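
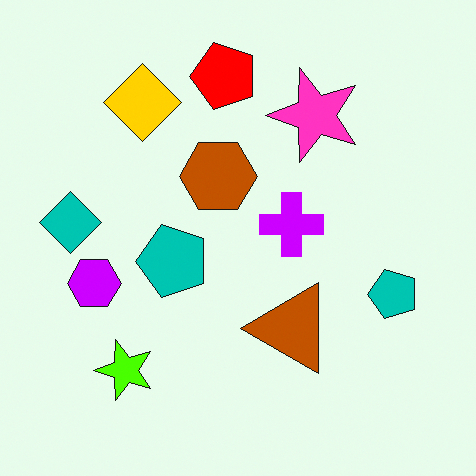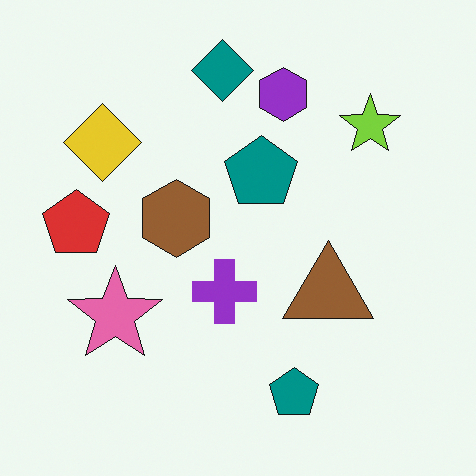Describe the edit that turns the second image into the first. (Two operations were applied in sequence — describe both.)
The image was heavily oversaturated, then transposed (reflected across the top-left ↔ bottom-right diagonal).

All colors are more vivid — a global saturation change. Shapes have swapped their row and column positions — what was in the top-right is now in the bottom-left — a diagonal reflection.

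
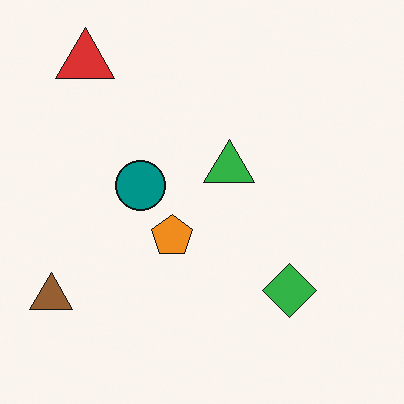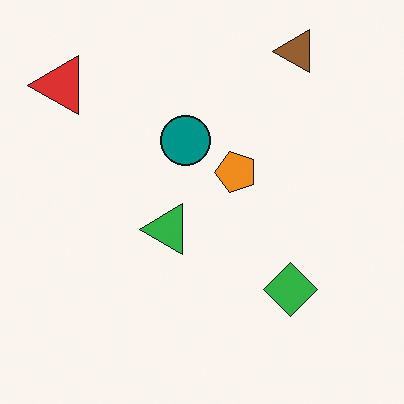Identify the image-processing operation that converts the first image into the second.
This is the original image transposed (reflected across the top-left ↔ bottom-right diagonal).

Shapes have swapped their row and column positions — what was in the top-right is now in the bottom-left — a diagonal reflection.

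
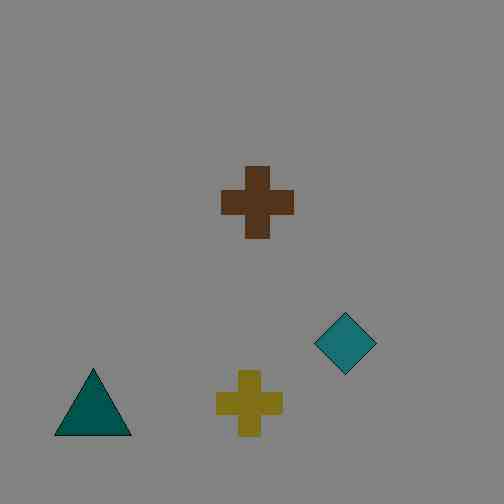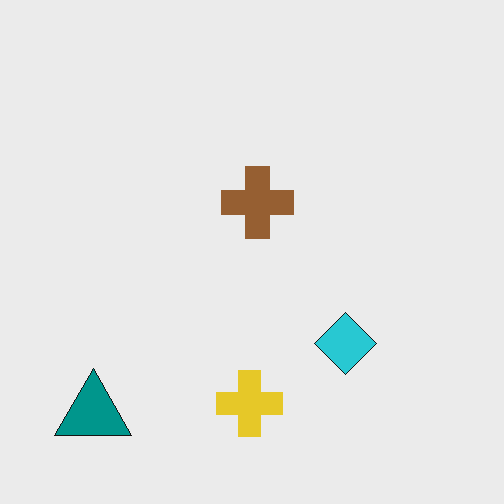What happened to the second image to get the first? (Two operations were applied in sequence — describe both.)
The image was heavily JPEG-compressed with obvious blocking artifacts, then substantially darkened.

Blocky 8×8 compression artifacts appear around shape edges and the flat background shows ringing — characteristic JPEG degradation. Every pixel — background and shapes alike — is uniformly darkened.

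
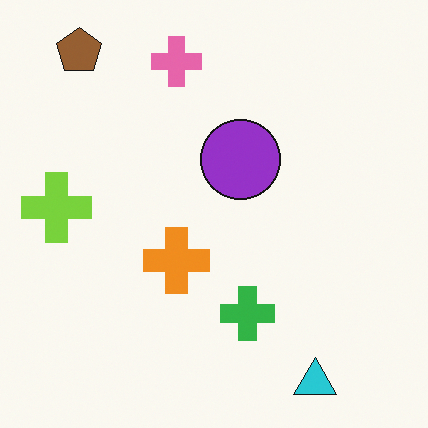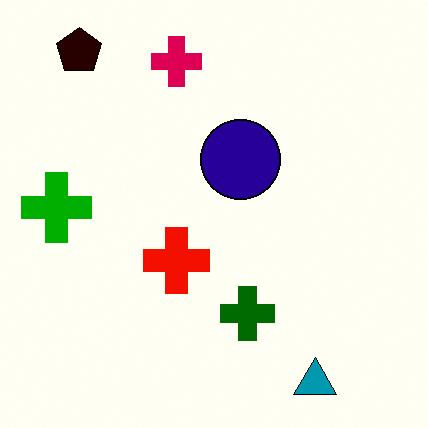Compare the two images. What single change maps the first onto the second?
Given much higher contrast.

Tones are pushed away from mid-grey across the whole image — a global contrast change.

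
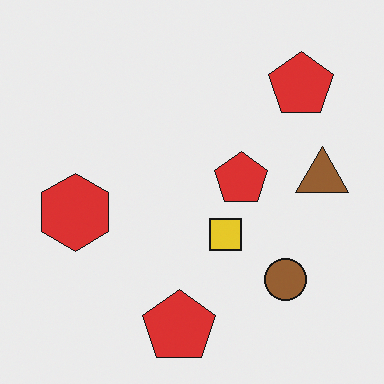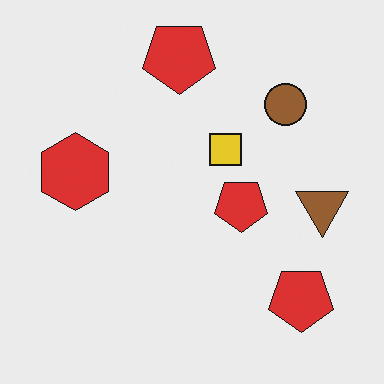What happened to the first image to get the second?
The image was flipped vertically (top ↔ bottom).

The brown circle is in the bottom-right of the first image and the top-right of the second — shapes on opposite sides of the horizontal midline have swapped in a mirror flip.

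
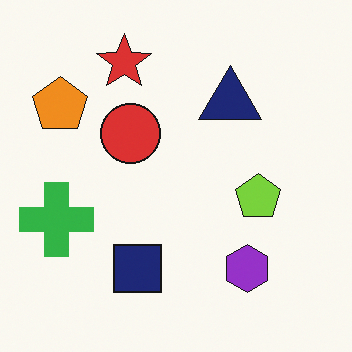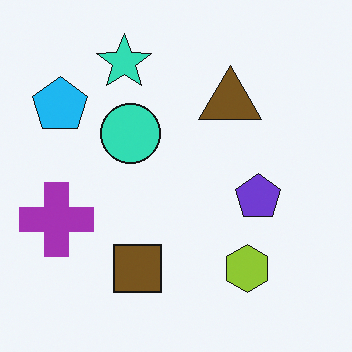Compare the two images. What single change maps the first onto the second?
Hue-shifted through roughly half the color wheel.

Every shape's color has rotated by the same amount around the hue wheel — a uniform hue shift.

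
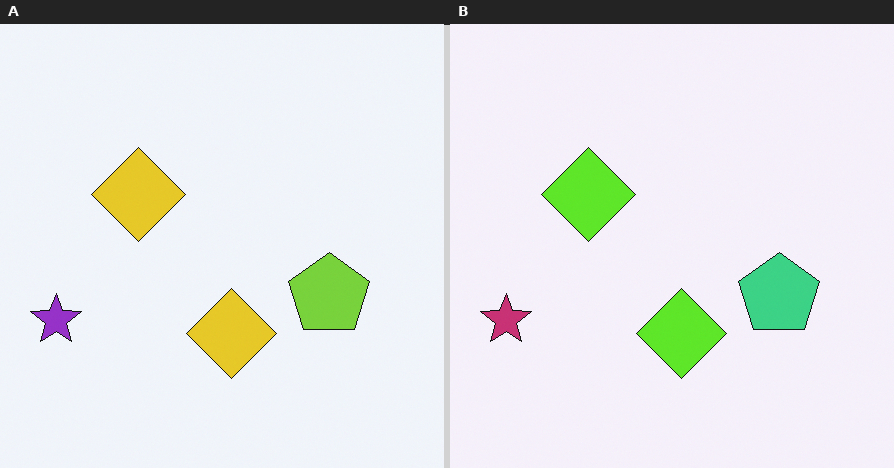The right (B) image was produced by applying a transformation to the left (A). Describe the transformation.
It was hue-shifted by a small amount.

Every shape's color has rotated by the same amount around the hue wheel — a uniform hue shift.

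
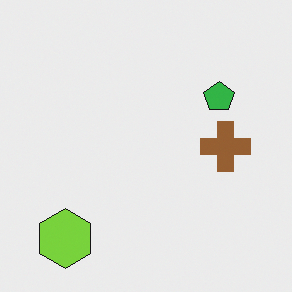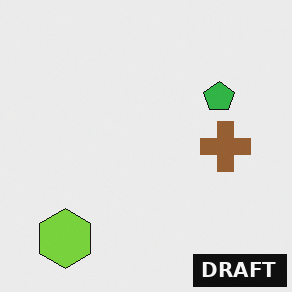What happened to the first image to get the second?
It was watermarked with the text "DRAFT" in the lower-right corner.

A dark label reading "DRAFT" appears in the lower-right corner.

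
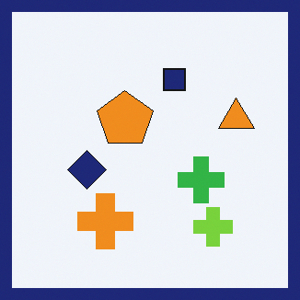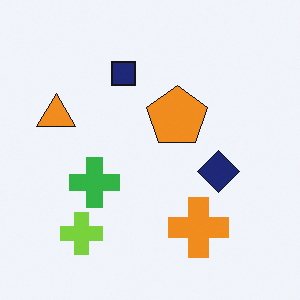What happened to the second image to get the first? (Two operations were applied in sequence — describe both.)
It was flipped horizontally (left ↔ right), then framed with a navy border.

The orange triangle is in the left of the second image and the right of the first — shapes on opposite sides of the vertical midline have swapped in a mirror flip. A solid navy frame runs around the edge of the first image, with the content slightly shrunk inside it.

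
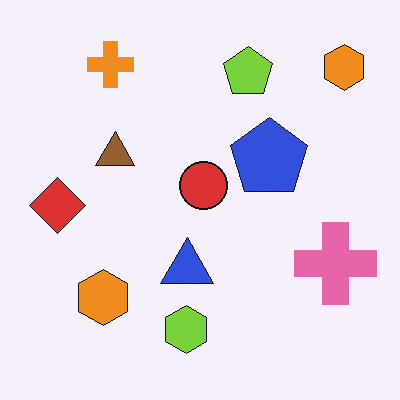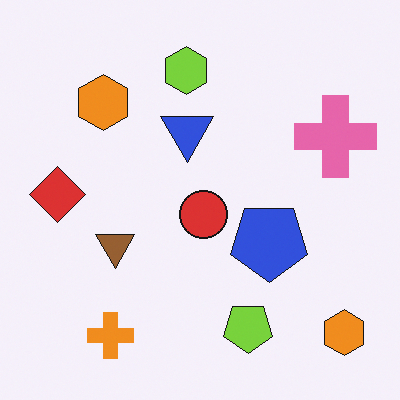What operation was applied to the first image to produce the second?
The second image is the first flipped vertically (top ↔ bottom).

The orange cross is in the top-left of the first image and the bottom-left of the second — shapes on opposite sides of the horizontal midline have swapped in a mirror flip.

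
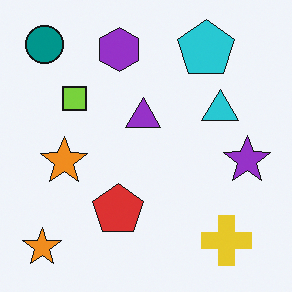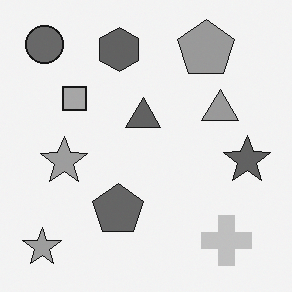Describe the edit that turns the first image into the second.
The transformation is: converted to grayscale.

All color is removed — every shape is now a shade of grey.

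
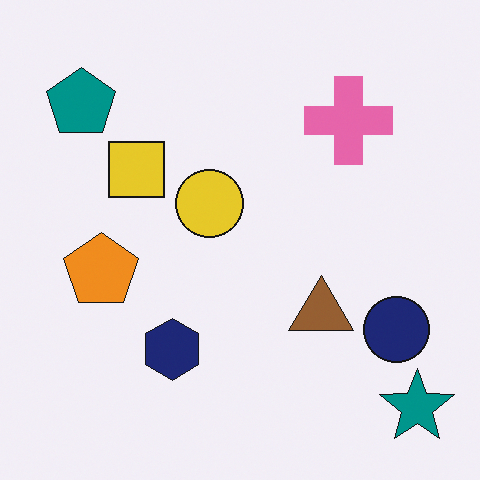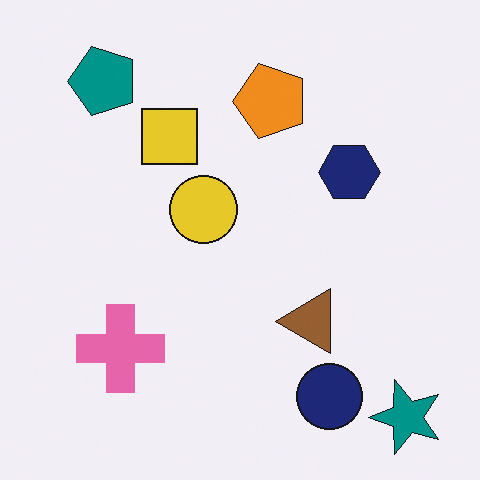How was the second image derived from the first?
It was transposed (reflected across the top-left ↔ bottom-right diagonal).

Shapes have swapped their row and column positions — what was in the top-right is now in the bottom-left — a diagonal reflection.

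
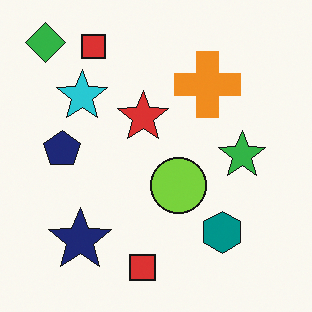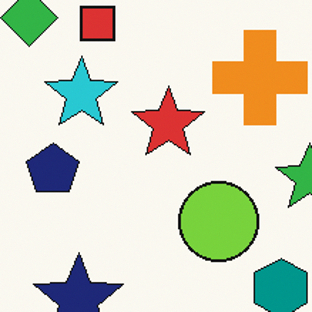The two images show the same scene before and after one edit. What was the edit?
The image was cropped to a modestly smaller region and rescaled.

The visible shapes are larger and the field of view is narrower; shapes near the original edges may be partly or wholly outside the frame — a crop-and-rescale.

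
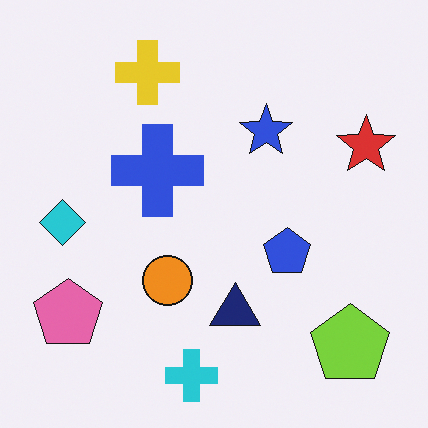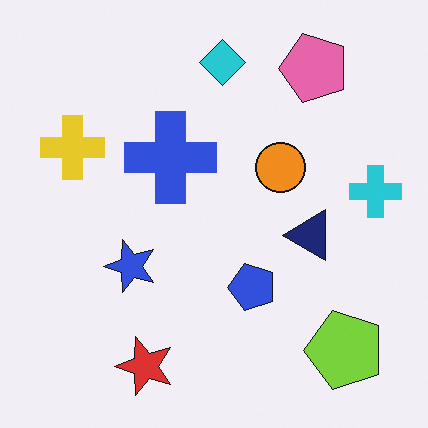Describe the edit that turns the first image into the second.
This is the original image transposed (reflected across the top-left ↔ bottom-right diagonal).

Shapes have swapped their row and column positions — what was in the top-right is now in the bottom-left — a diagonal reflection.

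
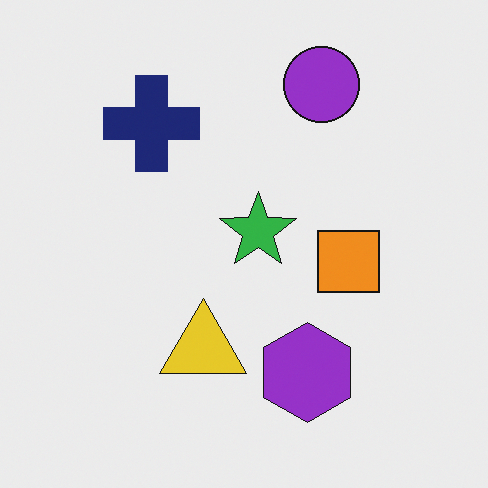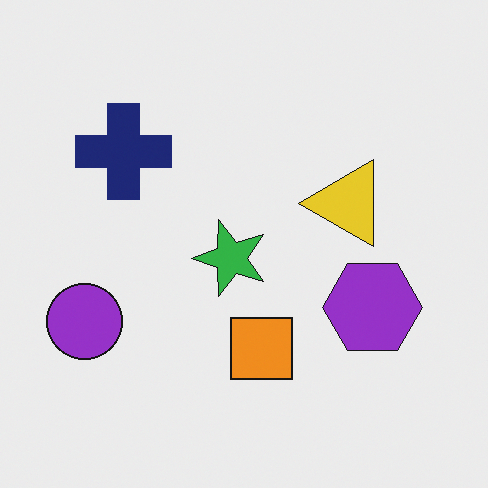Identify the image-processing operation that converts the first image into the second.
The second image is the first transposed (reflected across the top-left ↔ bottom-right diagonal).

Shapes have swapped their row and column positions — what was in the top-right is now in the bottom-left — a diagonal reflection.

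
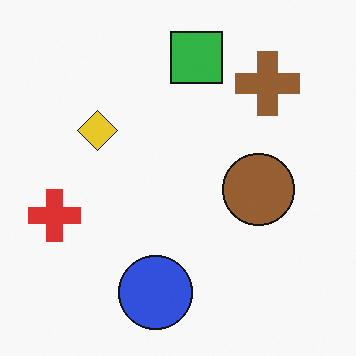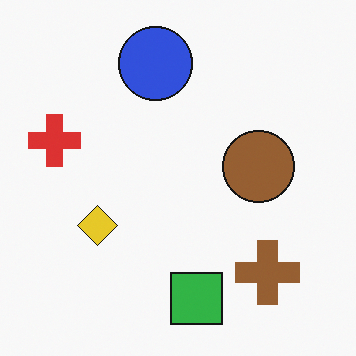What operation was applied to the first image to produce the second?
The second image is the first flipped vertically (top ↔ bottom).

The green square is in the top of the first image and the bottom of the second — shapes on opposite sides of the horizontal midline have swapped in a mirror flip.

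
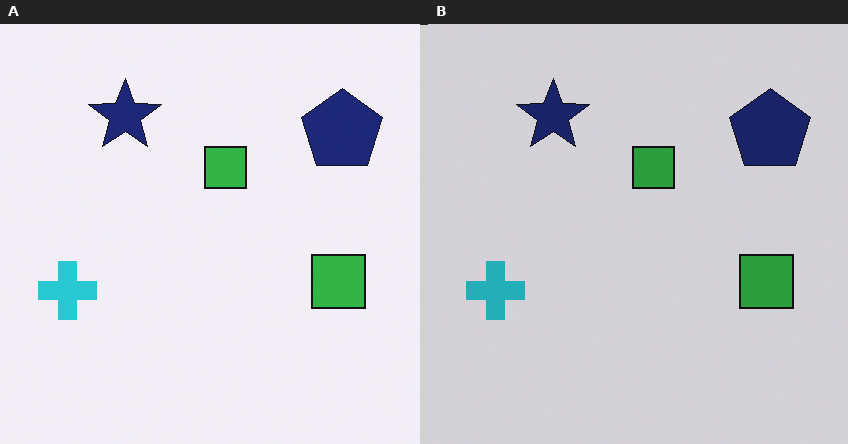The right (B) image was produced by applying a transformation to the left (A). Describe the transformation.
Darkened a little.

Every pixel — background and shapes alike — is uniformly darkened.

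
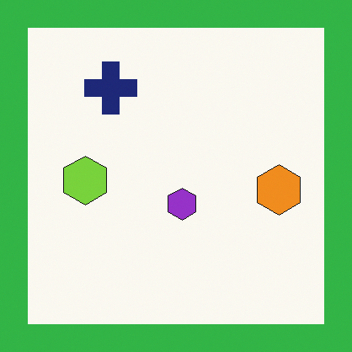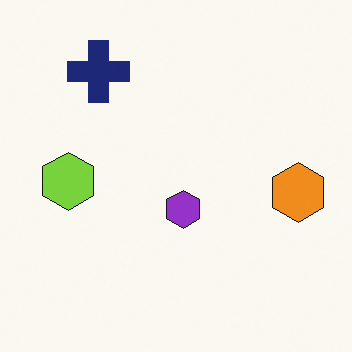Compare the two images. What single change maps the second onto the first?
The image was framed with a green border.

A solid green frame runs around the edge of the first image, with the content slightly shrunk inside it.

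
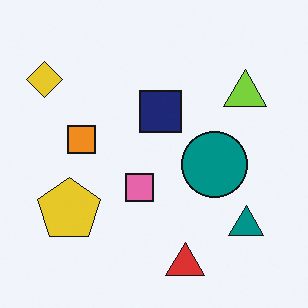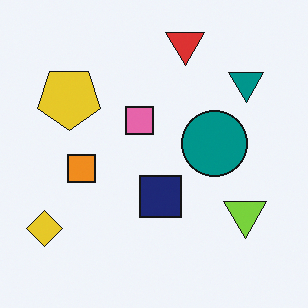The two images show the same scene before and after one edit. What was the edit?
The image was flipped vertically (top ↔ bottom).

The red triangle is in the bottom of the first image and the top of the second — shapes on opposite sides of the horizontal midline have swapped in a mirror flip.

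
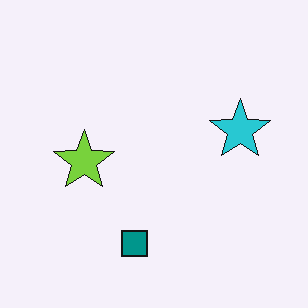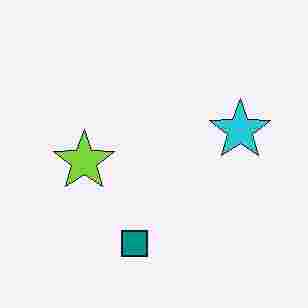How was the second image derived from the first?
The transformation is: heavily JPEG-compressed with obvious blocking artifacts.

Blocky 8×8 compression artifacts appear around shape edges and the flat background shows ringing — characteristic JPEG degradation.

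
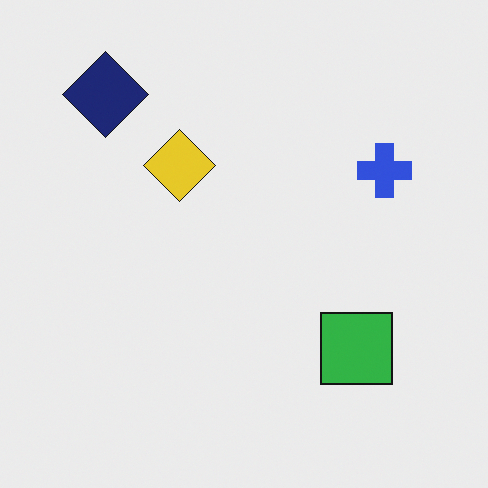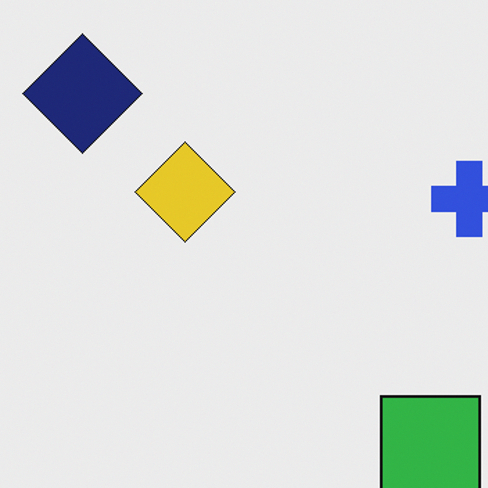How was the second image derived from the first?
The transformation is: cropped slightly and scaled back up.

The visible shapes are larger and the field of view is narrower; shapes near the original edges may be partly or wholly outside the frame — a crop-and-rescale.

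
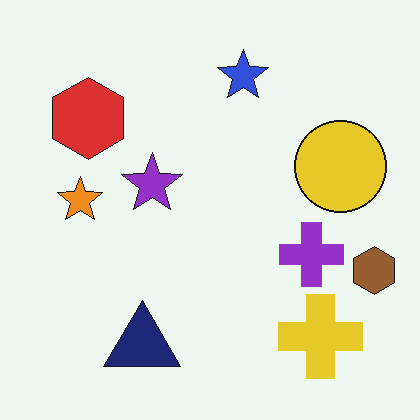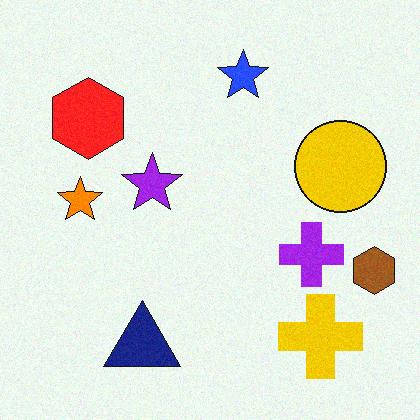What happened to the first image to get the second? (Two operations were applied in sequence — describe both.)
The image was slightly oversaturated, then degraded with a light layer of grain.

All colors are more vivid — a global saturation change. Random speckle covers the whole image, including the flat background.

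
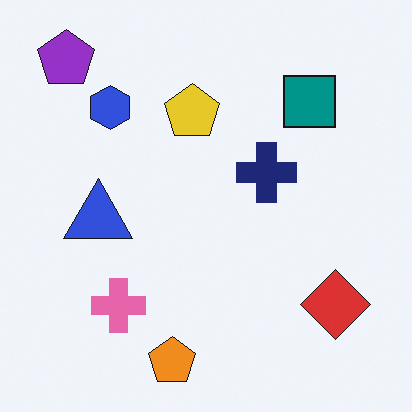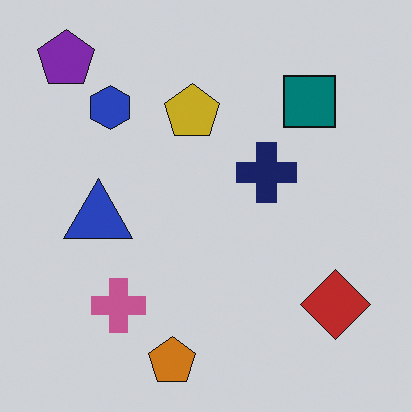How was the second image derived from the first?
The image was slightly darkened.

Every pixel — background and shapes alike — is uniformly darkened.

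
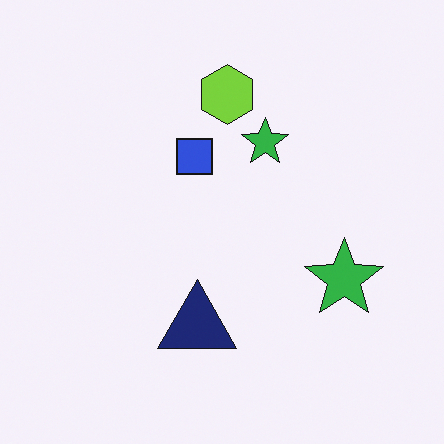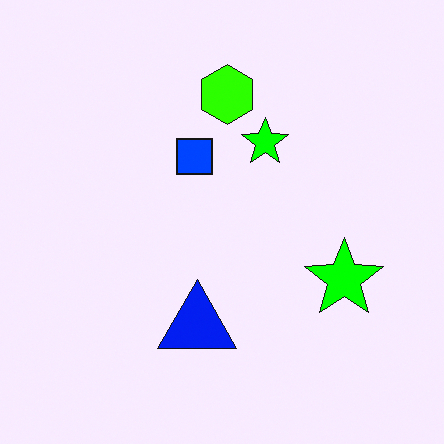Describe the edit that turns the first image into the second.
The image was heavily oversaturated.

All colors are more vivid — a global saturation change.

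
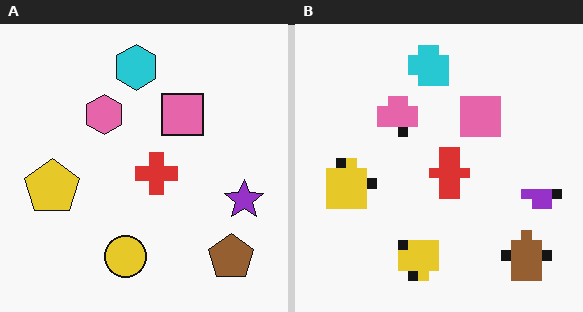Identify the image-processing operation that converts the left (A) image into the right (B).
The right (B) image is the left (A) heavily pixelated into large blocks.

Shapes are reduced to large square blocks; fine edges and outlines are lost — a downscale-then-upscale (mosaic) effect.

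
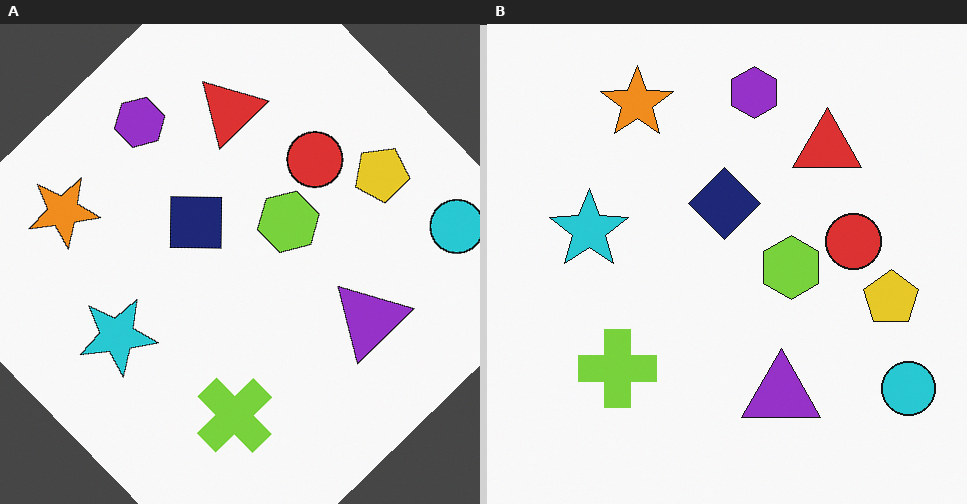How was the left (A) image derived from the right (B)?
Rotated counter-clockwise by a large amount — several tens of degrees.

Every shape is tilted by the same angle and the image corners show triangular fill wedges — a whole-image rotation by a non-right angle.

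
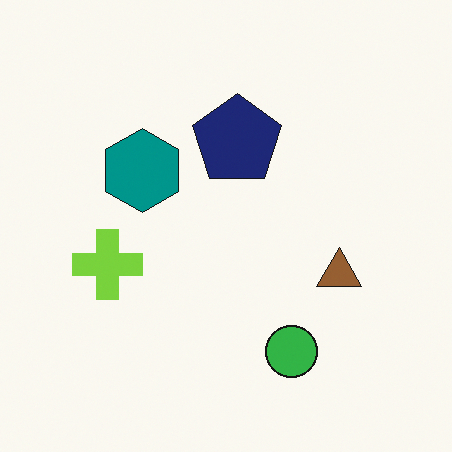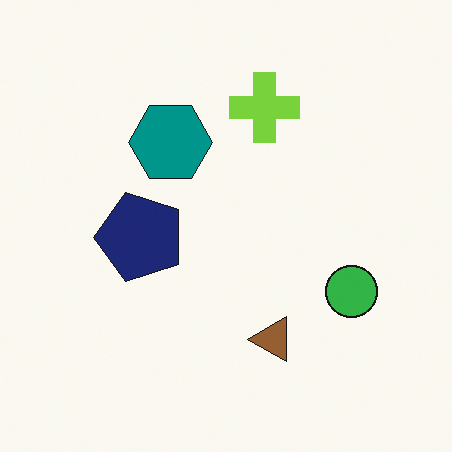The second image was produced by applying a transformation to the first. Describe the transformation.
Transposed (reflected across the top-left ↔ bottom-right diagonal).

Shapes have swapped their row and column positions — what was in the top-right is now in the bottom-left — a diagonal reflection.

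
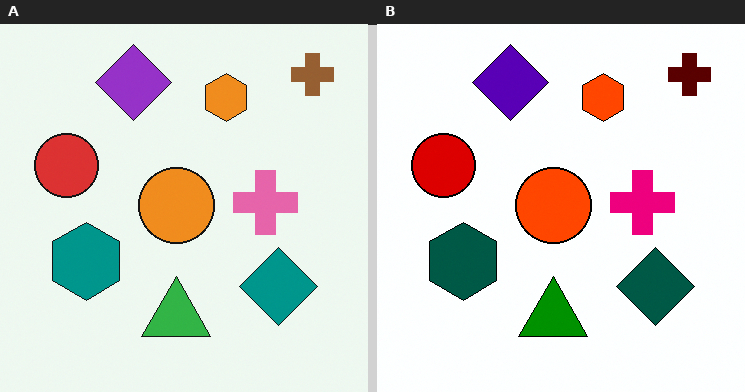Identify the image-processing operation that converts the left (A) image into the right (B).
Boosted in contrast.

Tones are pushed away from mid-grey across the whole image — a global contrast change.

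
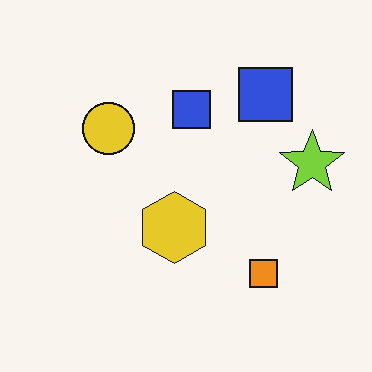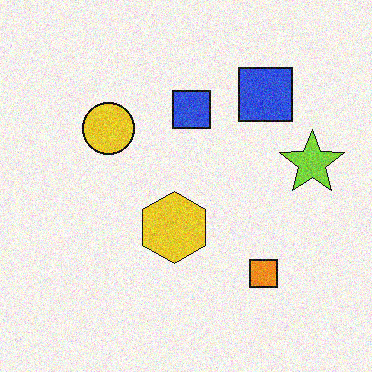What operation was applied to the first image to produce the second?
This is the original image degraded with moderate additive noise.

Random speckle covers the whole image, including the flat background.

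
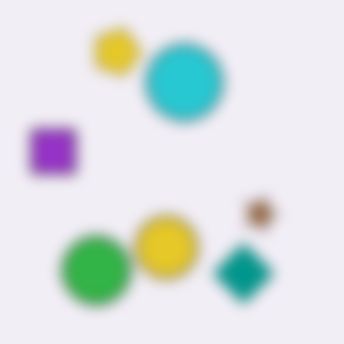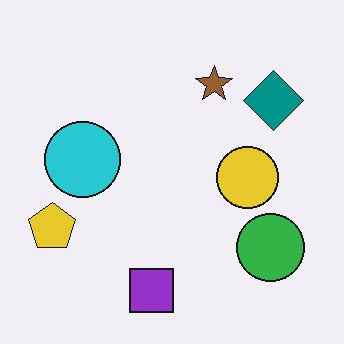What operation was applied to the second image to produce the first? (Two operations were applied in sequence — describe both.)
This is the original image rotated 90° clockwise, then heavily blurred.

The yellow pentagon sits in the left of the second image and the top of the first — consistent with a whole-image 90° clockwise rotation. Shape edges and outlines are uniformly softened across the whole image.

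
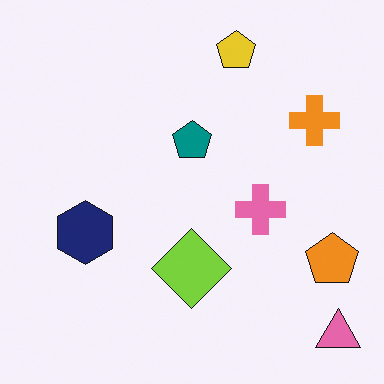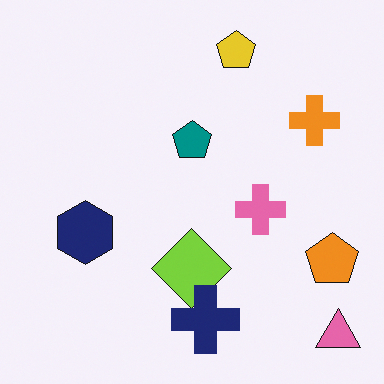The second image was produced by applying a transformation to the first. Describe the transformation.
It was overlaid with an additional navy cross.

A navy cross appears in the second image that is absent from the first.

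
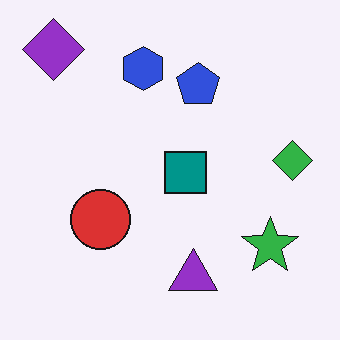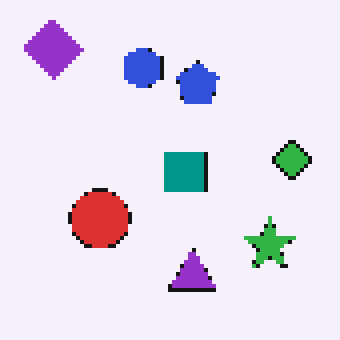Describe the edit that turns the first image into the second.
It was mildly pixelated.

Shapes are reduced to large square blocks; fine edges and outlines are lost — a downscale-then-upscale (mosaic) effect.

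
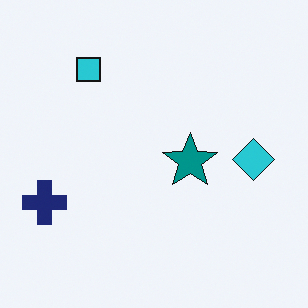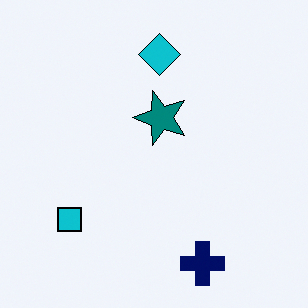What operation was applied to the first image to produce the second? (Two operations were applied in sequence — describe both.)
Rotated 90° counter-clockwise, then given slightly increased contrast.

The navy cross sits in the left of the first image and the bottom of the second — consistent with a whole-image 90° counter-clockwise rotation. Tones are pushed away from mid-grey across the whole image — a global contrast change.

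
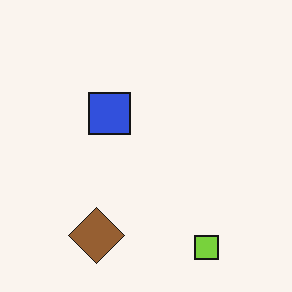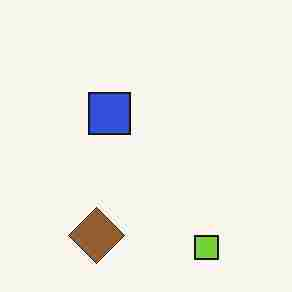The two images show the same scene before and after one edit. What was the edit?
This is the original image heavily JPEG-compressed with obvious blocking artifacts.

Blocky 8×8 compression artifacts appear around shape edges and the flat background shows ringing — characteristic JPEG degradation.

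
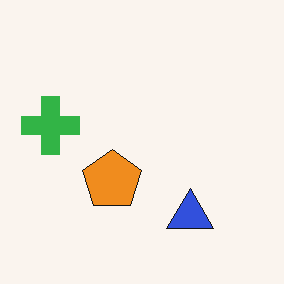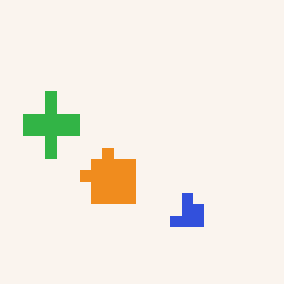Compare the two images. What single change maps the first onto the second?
The image was heavily pixelated into large blocks.

Shapes are reduced to large square blocks; fine edges and outlines are lost — a downscale-then-upscale (mosaic) effect.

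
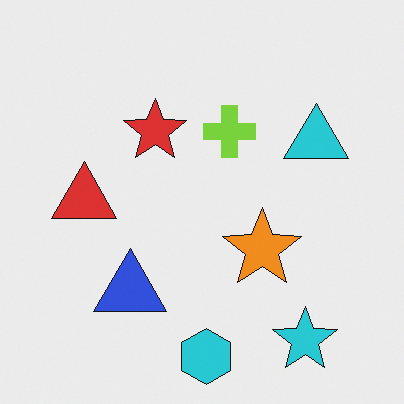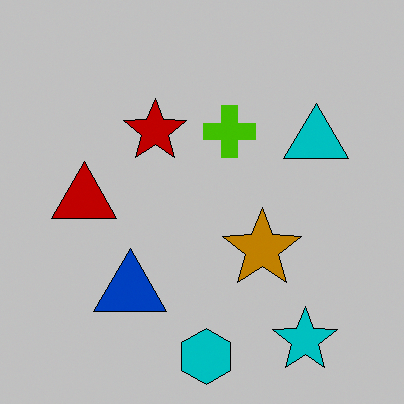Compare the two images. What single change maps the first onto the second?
The transformation is: heavily posterized to just a handful of flat colors.

Each flat color has snapped to a coarser quantized level — most visibly, the near-white background has dropped to a flat grey.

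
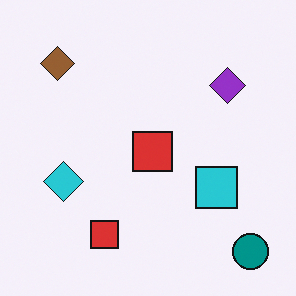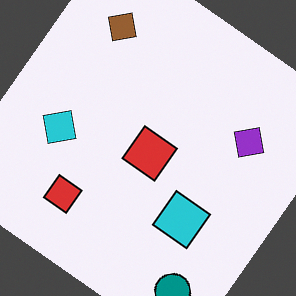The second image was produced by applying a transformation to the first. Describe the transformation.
The image was rotated clockwise by a large amount — several tens of degrees.

Every shape is tilted by the same angle and the image corners show triangular fill wedges — a whole-image rotation by a non-right angle.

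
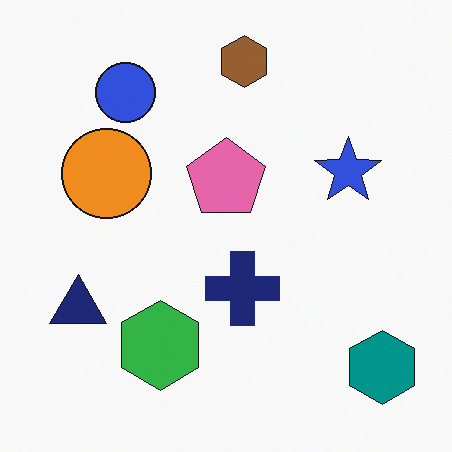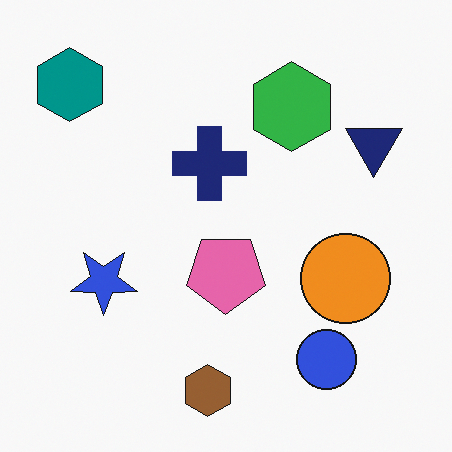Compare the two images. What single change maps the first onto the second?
The image was rotated 180°.

The teal hexagon sits in the bottom-right of the first image and the top-left of the second — consistent with a whole-image 180° rotation.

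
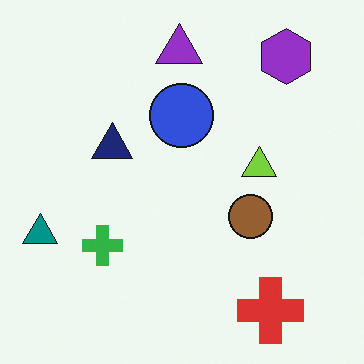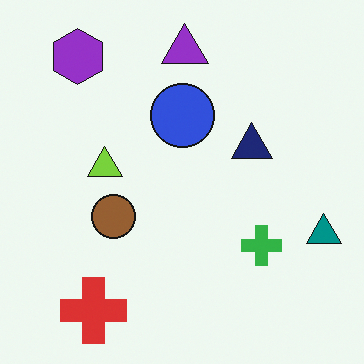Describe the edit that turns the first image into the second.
The second image is the first flipped horizontally (left ↔ right).

The teal triangle is in the left of the first image and the right of the second — shapes on opposite sides of the vertical midline have swapped in a mirror flip.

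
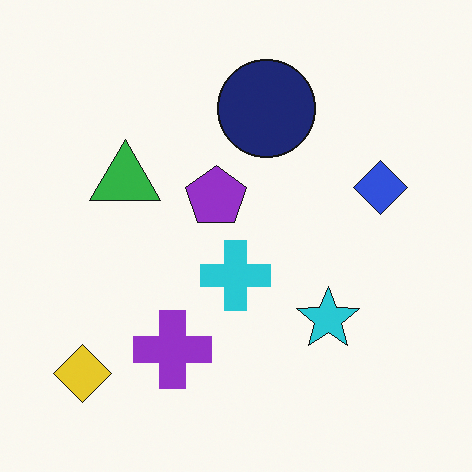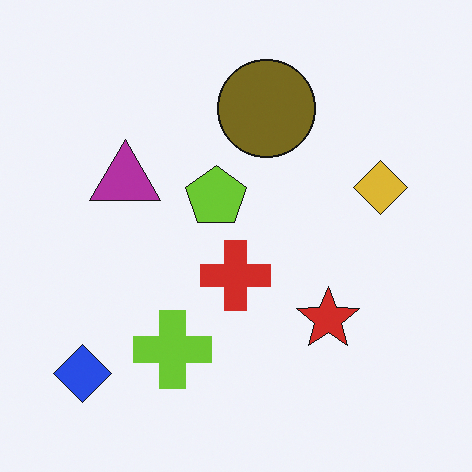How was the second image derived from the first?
The second image is the first hue-shifted through roughly half the color wheel.

Every shape's color has rotated by the same amount around the hue wheel — a uniform hue shift.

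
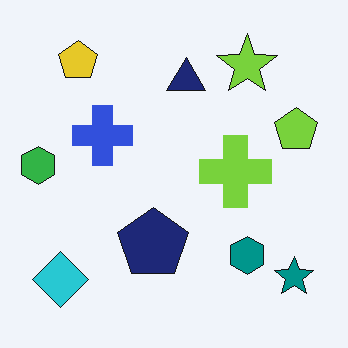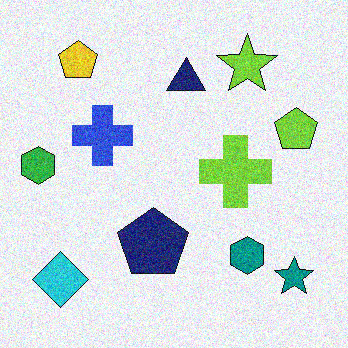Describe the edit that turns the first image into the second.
Degraded with visible gaussian noise.

Random speckle covers the whole image, including the flat background.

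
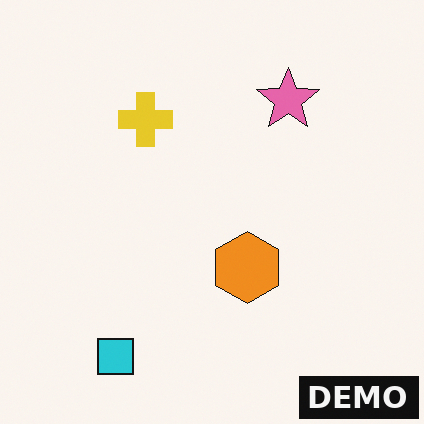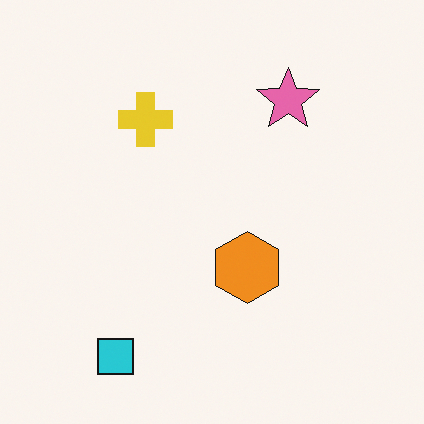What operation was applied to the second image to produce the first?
The image was watermarked with the text "DEMO" in the lower-right corner.

A dark label reading "DEMO" appears in the lower-right corner.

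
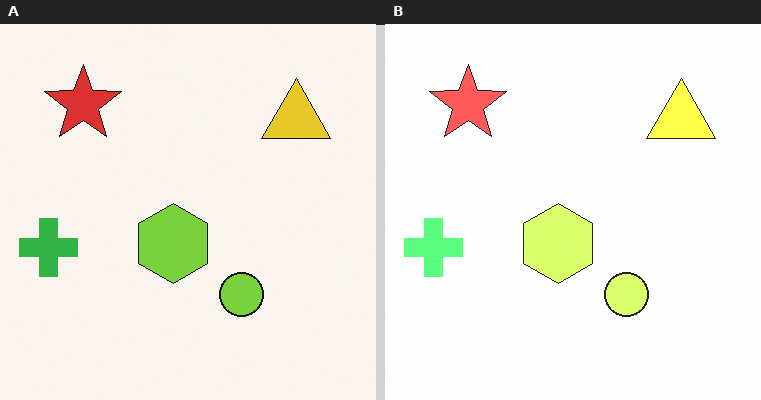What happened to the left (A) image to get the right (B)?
This is the original image substantially brightened.

Every pixel — background and shapes alike — is uniformly brightened.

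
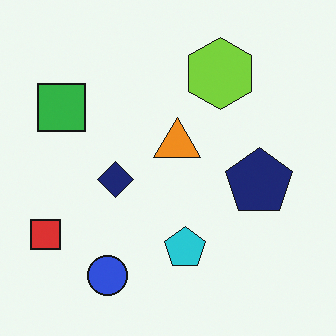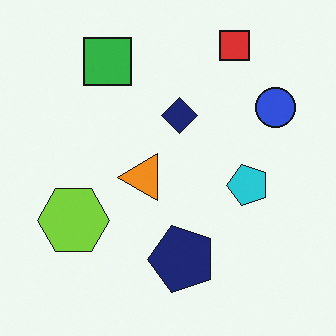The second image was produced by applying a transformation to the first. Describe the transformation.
The second image is the first transposed (reflected across the top-left ↔ bottom-right diagonal).

Shapes have swapped their row and column positions — what was in the top-right is now in the bottom-left — a diagonal reflection.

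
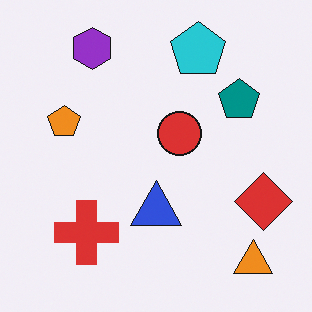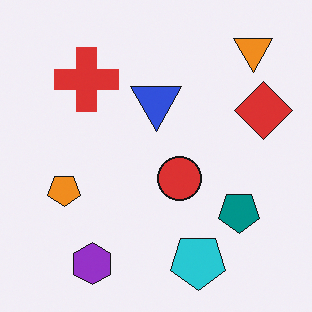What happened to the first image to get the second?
It was flipped vertically (top ↔ bottom).

The purple hexagon is in the top-left of the first image and the bottom-left of the second — shapes on opposite sides of the horizontal midline have swapped in a mirror flip.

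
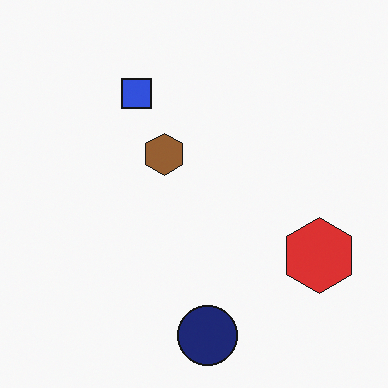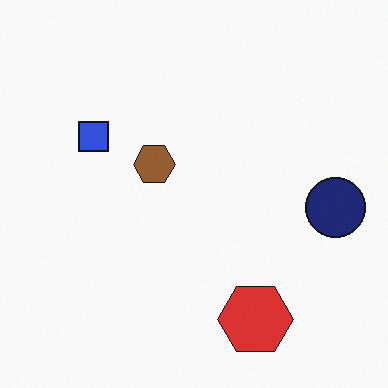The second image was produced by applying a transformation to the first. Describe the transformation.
It was transposed (reflected across the top-left ↔ bottom-right diagonal).

Shapes have swapped their row and column positions — what was in the top-right is now in the bottom-left — a diagonal reflection.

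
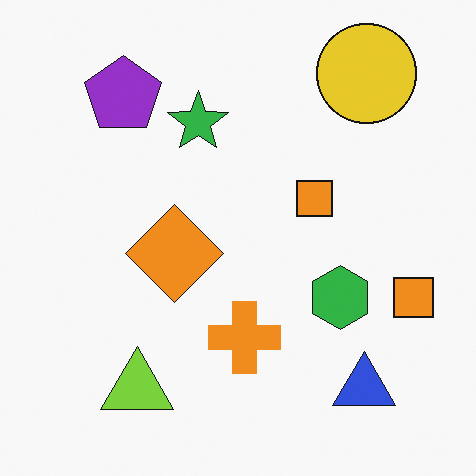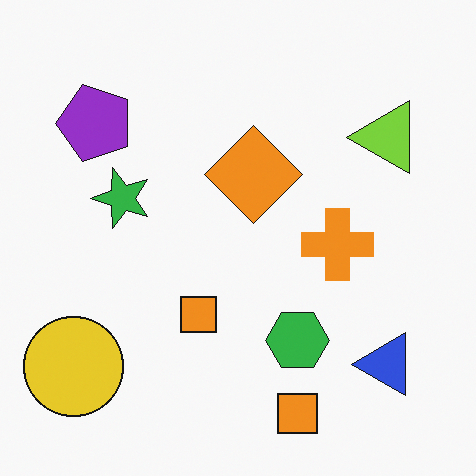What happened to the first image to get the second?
The transformation is: transposed (reflected across the top-left ↔ bottom-right diagonal).

Shapes have swapped their row and column positions — what was in the top-right is now in the bottom-left — a diagonal reflection.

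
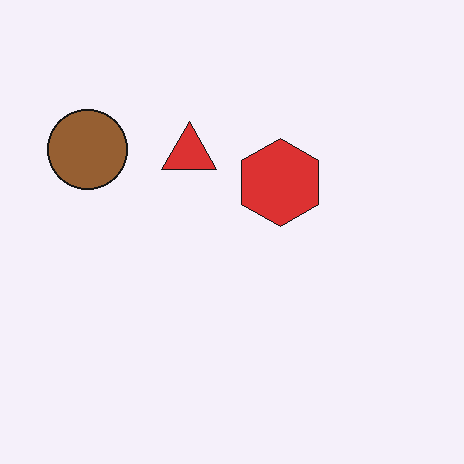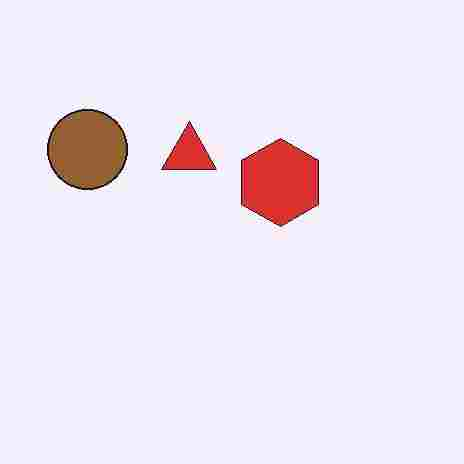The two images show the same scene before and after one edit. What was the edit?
This is the original image degraded with heavy JPEG compression.

Blocky 8×8 compression artifacts appear around shape edges and the flat background shows ringing — characteristic JPEG degradation.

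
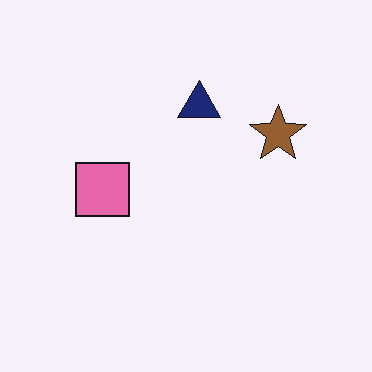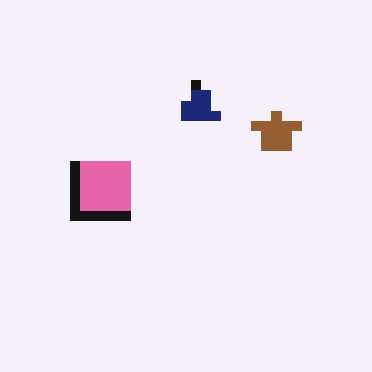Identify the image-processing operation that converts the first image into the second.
It was coarsely pixelated.

Shapes are reduced to large square blocks; fine edges and outlines are lost — a downscale-then-upscale (mosaic) effect.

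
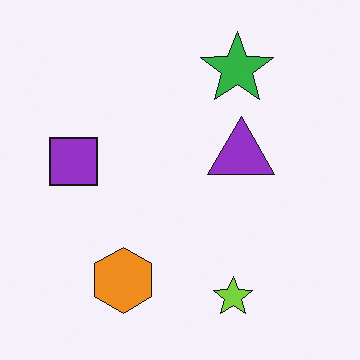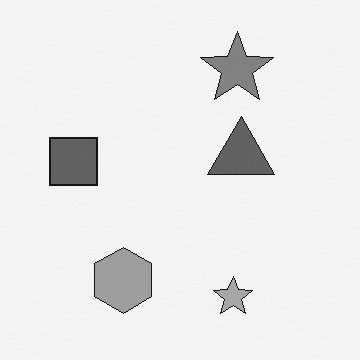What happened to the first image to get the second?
This is the original image converted to grayscale.

All color is removed — every shape is now a shade of grey.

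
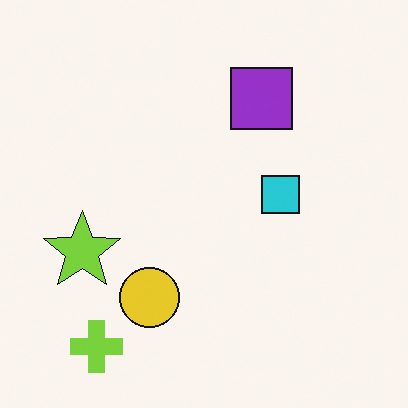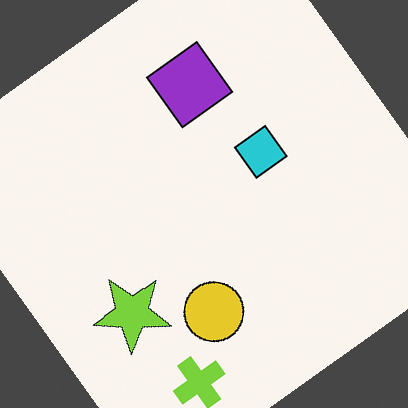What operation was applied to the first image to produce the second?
Rotated counter-clockwise by a large amount — several tens of degrees.

Every shape is tilted by the same angle and the image corners show triangular fill wedges — a whole-image rotation by a non-right angle.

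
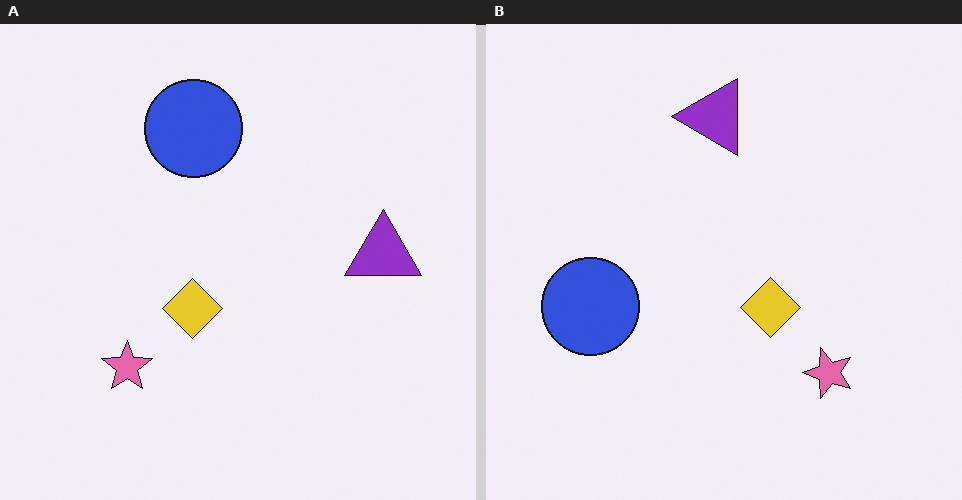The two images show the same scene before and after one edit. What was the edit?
The image was rotated 90° counter-clockwise.

The pink star sits in the bottom-left of the left (A) image and the bottom-right of the right (B) — consistent with a whole-image 90° counter-clockwise rotation.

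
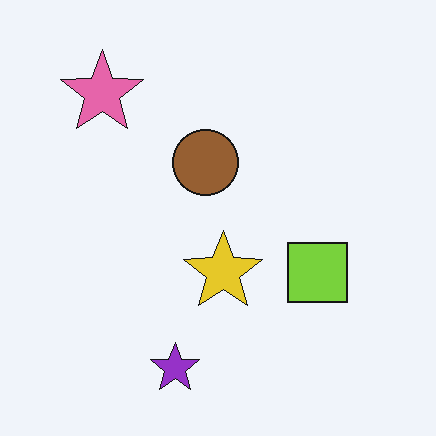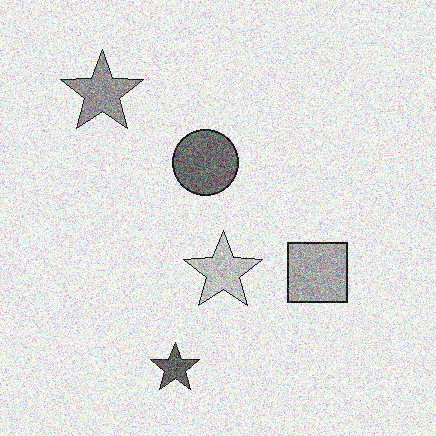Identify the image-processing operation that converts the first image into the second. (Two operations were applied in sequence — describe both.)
It was converted to grayscale, then degraded with strong gaussian noise.

All color is removed — every shape is now a shade of grey. Random speckle covers the whole image, including the flat background.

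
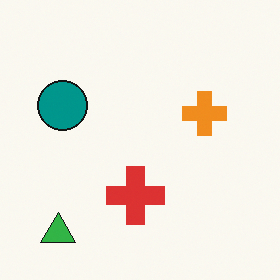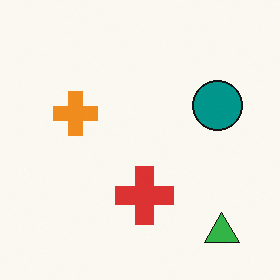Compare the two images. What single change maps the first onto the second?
The image was flipped horizontally (left ↔ right).

The green triangle is in the bottom-left of the first image and the bottom-right of the second — shapes on opposite sides of the vertical midline have swapped in a mirror flip.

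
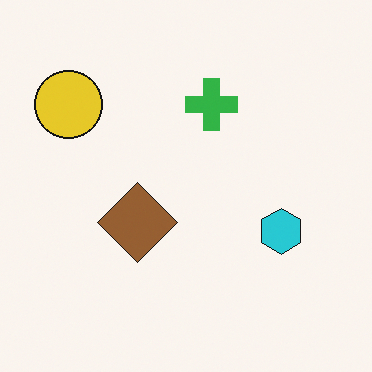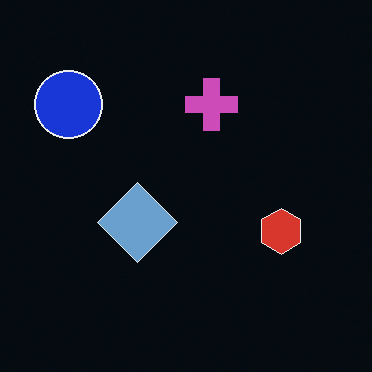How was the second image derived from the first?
Color-inverted (negative).

The light background has become dark and every shape's color is its complement — a photographic negative.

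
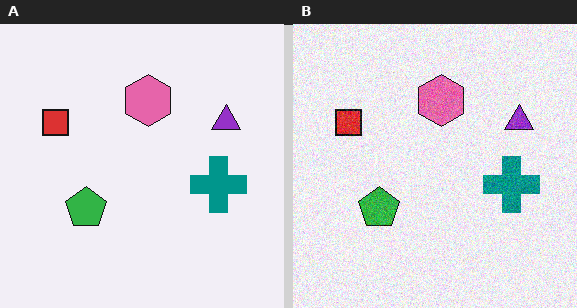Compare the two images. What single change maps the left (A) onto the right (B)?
The image was degraded with moderate additive noise.

Random speckle covers the whole image, including the flat background.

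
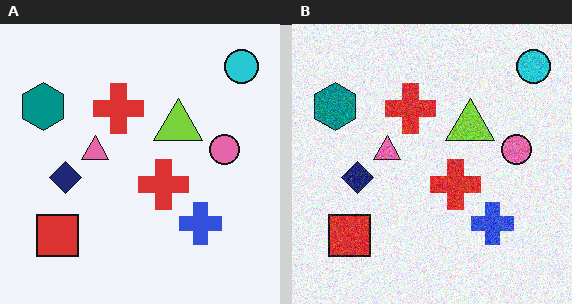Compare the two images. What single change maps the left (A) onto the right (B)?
It was degraded with visible gaussian noise.

Random speckle covers the whole image, including the flat background.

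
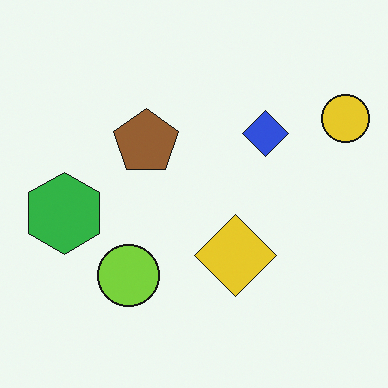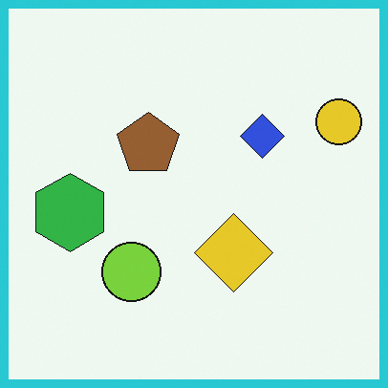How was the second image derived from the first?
Framed with a cyan border.

A solid cyan frame runs around the edge of the second image, with the content slightly shrunk inside it.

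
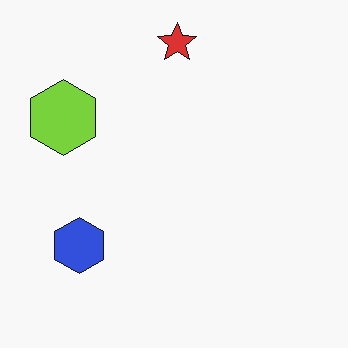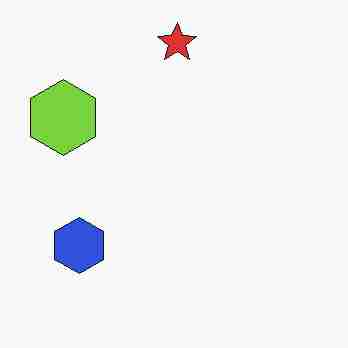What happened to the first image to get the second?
This is the original image heavily JPEG-compressed with obvious blocking artifacts.

Blocky 8×8 compression artifacts appear around shape edges and the flat background shows ringing — characteristic JPEG degradation.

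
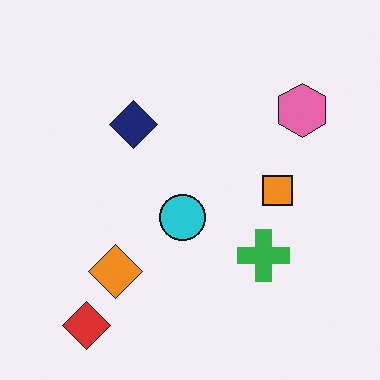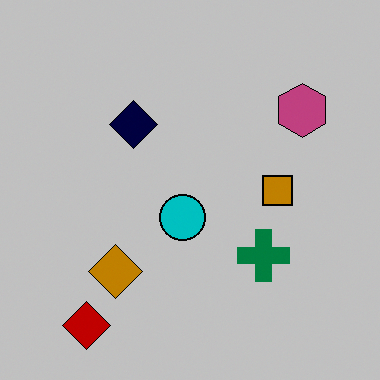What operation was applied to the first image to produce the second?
The second image is the first heavily posterized to just a handful of flat colors.

Each flat color has snapped to a coarser quantized level — most visibly, the near-white background has dropped to a flat grey.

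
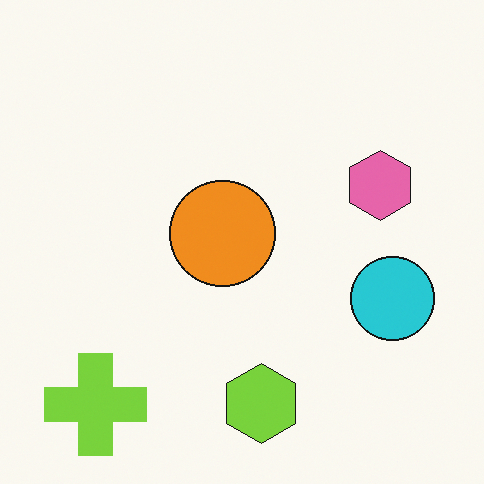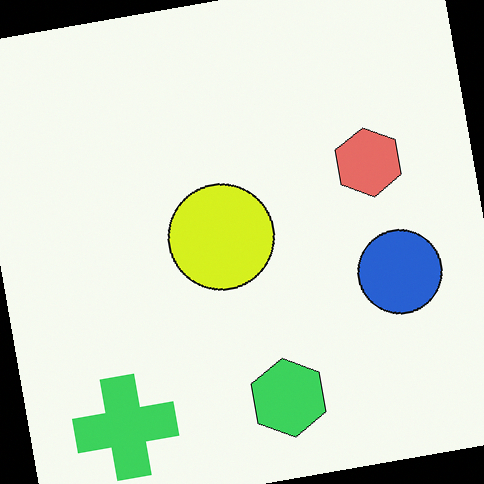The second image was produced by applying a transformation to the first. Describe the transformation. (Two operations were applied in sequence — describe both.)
This is the original image hue-shifted slightly, then rotated counter-clockwise by a few degrees.

Every shape's color has rotated by the same amount around the hue wheel — a uniform hue shift. Every shape is tilted by the same angle and the image corners show triangular fill wedges — a whole-image rotation by a non-right angle.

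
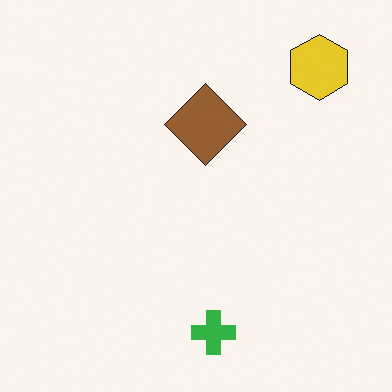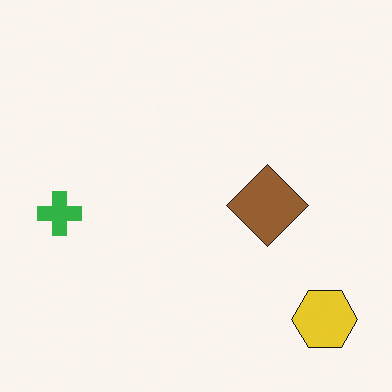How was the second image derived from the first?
The transformation is: rotated 90° clockwise.

The yellow hexagon sits in the top-right of the first image and the bottom-right of the second — consistent with a whole-image 90° clockwise rotation.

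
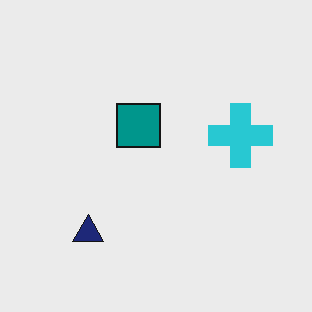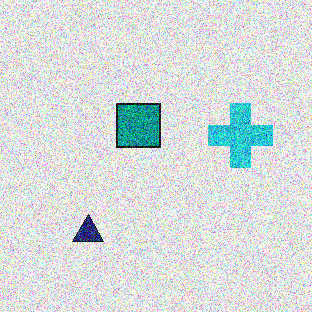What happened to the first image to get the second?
It was degraded with strong gaussian noise.

Random speckle covers the whole image, including the flat background.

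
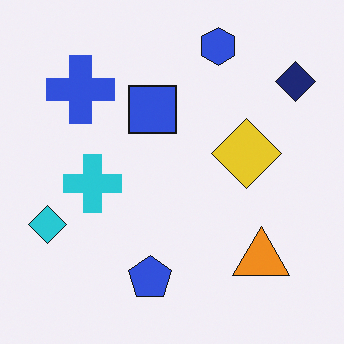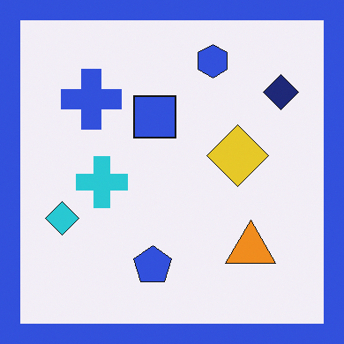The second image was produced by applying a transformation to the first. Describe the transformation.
The second image is the first framed with a blue border.

A solid blue frame runs around the edge of the second image, with the content slightly shrunk inside it.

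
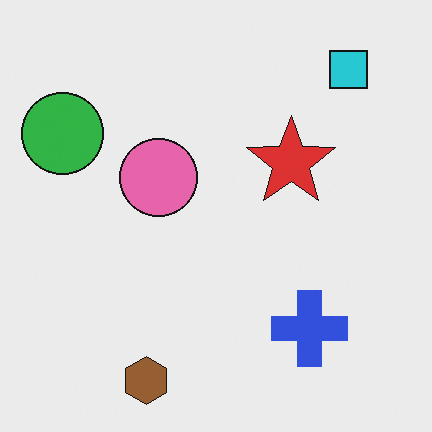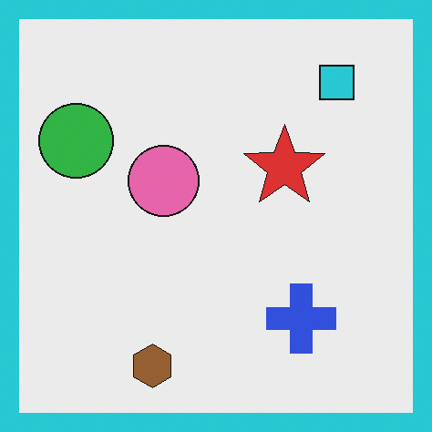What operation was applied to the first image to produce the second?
It was framed with a cyan border.

A solid cyan frame runs around the edge of the second image, with the content slightly shrunk inside it.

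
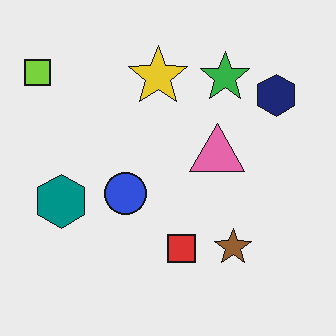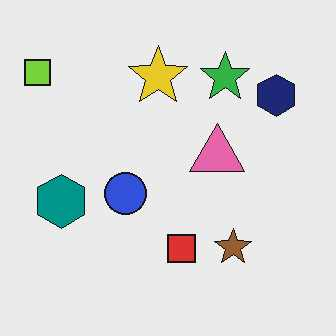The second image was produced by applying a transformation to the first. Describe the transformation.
The second image is the first given moderate JPEG compression.

Blocky 8×8 compression artifacts appear around shape edges and the flat background shows ringing — characteristic JPEG degradation.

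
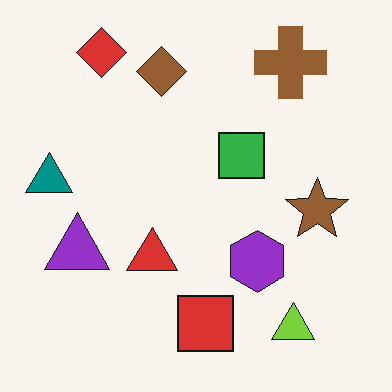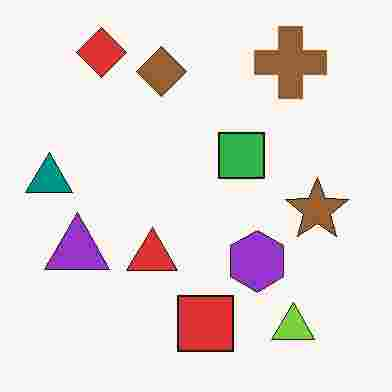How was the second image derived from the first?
This is the original image heavily JPEG-compressed with obvious blocking artifacts.

Blocky 8×8 compression artifacts appear around shape edges and the flat background shows ringing — characteristic JPEG degradation.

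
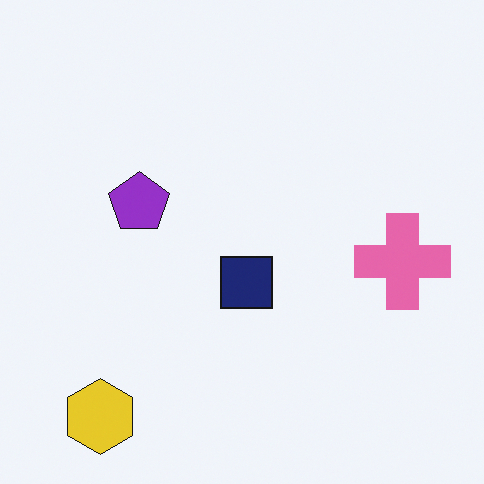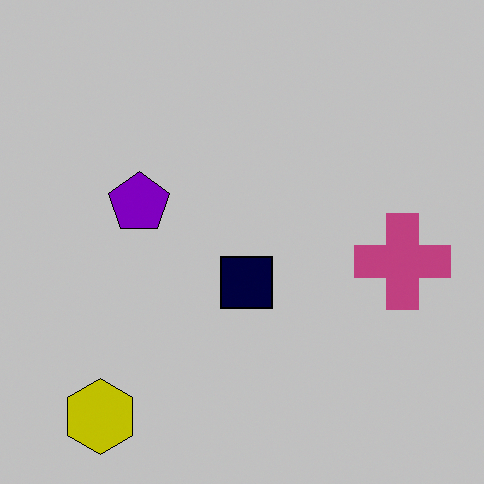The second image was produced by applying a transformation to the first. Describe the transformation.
Heavily posterized to just a handful of flat colors.

Each flat color has snapped to a coarser quantized level — most visibly, the near-white background has dropped to a flat grey.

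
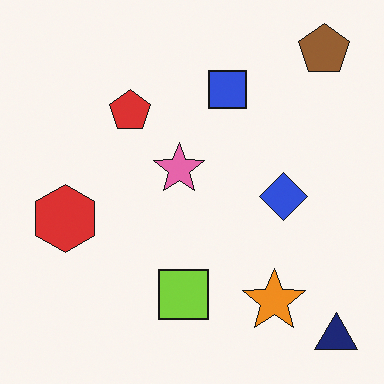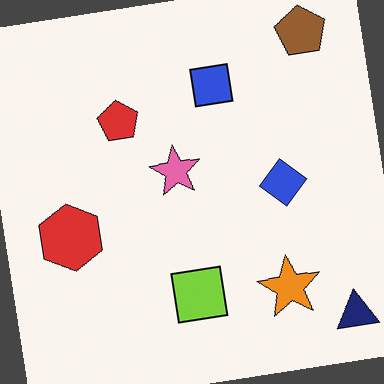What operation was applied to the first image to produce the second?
This is the original image rotated counter-clockwise by a few degrees.

Every shape is tilted by the same angle and the image corners show triangular fill wedges — a whole-image rotation by a non-right angle.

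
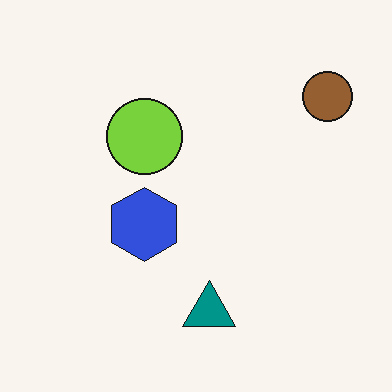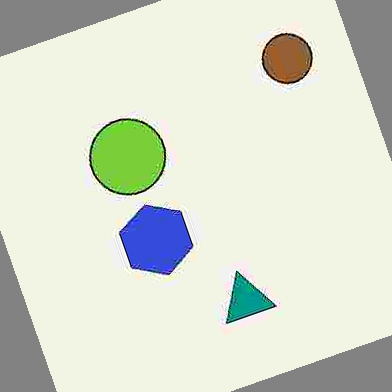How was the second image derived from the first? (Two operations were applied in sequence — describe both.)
The image was degraded with heavy JPEG compression, then rotated counter-clockwise by a moderate amount.

Blocky 8×8 compression artifacts appear around shape edges and the flat background shows ringing — characteristic JPEG degradation. Every shape is tilted by the same angle and the image corners show triangular fill wedges — a whole-image rotation by a non-right angle.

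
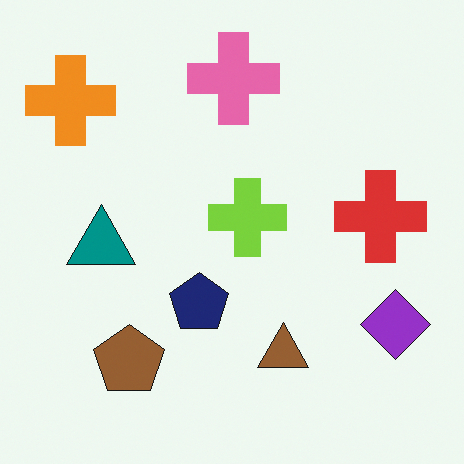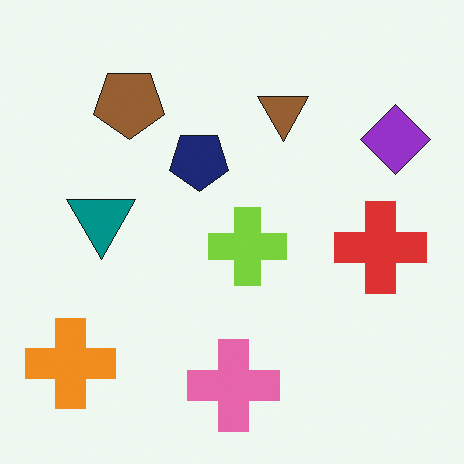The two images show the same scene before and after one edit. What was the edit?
This is the original image flipped vertically (top ↔ bottom).

The pink cross is in the top of the first image and the bottom of the second — shapes on opposite sides of the horizontal midline have swapped in a mirror flip.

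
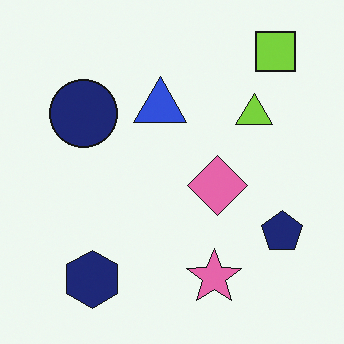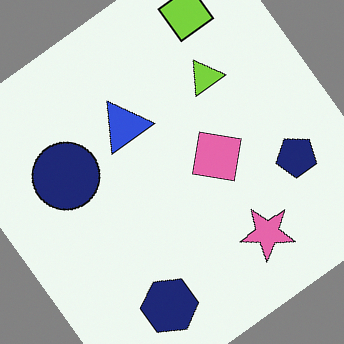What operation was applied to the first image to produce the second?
Rotated counter-clockwise by a large amount — several tens of degrees.

Every shape is tilted by the same angle and the image corners show triangular fill wedges — a whole-image rotation by a non-right angle.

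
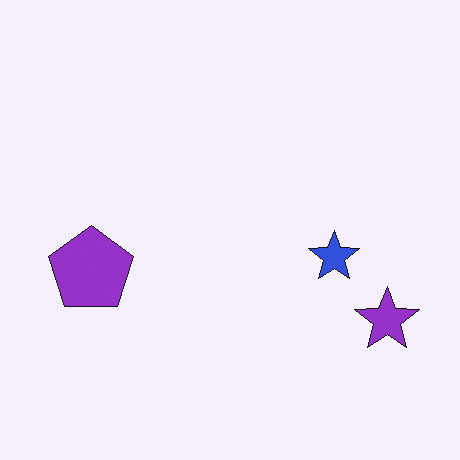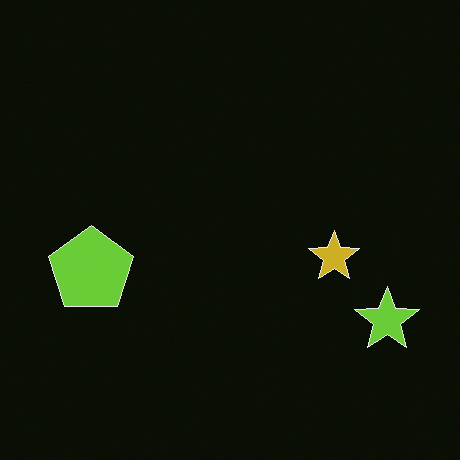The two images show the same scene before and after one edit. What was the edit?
The second image is the first color-inverted (negative).

The light background has become dark and every shape's color is its complement — a photographic negative.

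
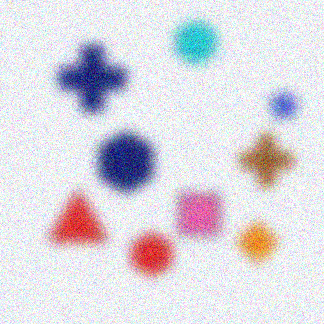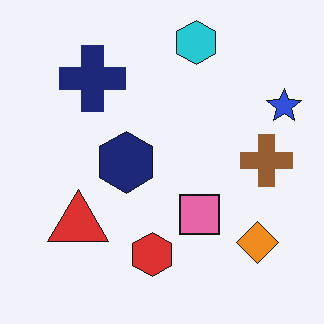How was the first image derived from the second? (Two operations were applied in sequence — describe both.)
Heavily blurred, then degraded with visible gaussian noise.

Shape edges and outlines are uniformly softened across the whole image. Random speckle covers the whole image, including the flat background.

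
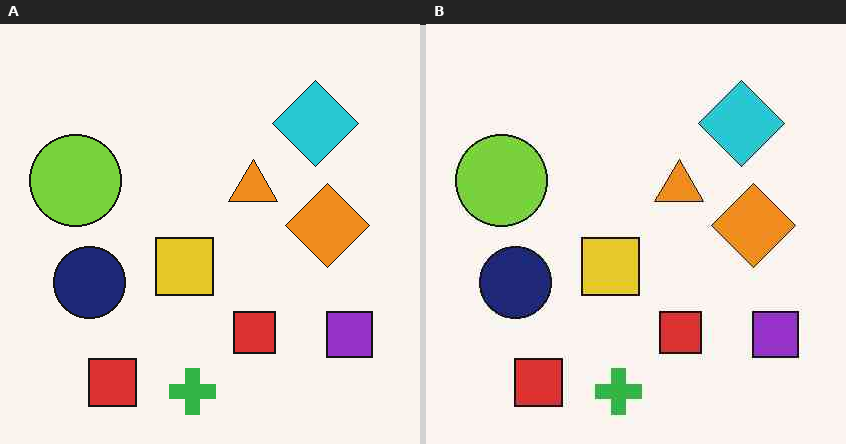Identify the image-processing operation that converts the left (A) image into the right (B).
The right (B) image is the left (A) JPEG-compressed with visible artifacts.

Blocky 8×8 compression artifacts appear around shape edges and the flat background shows ringing — characteristic JPEG degradation.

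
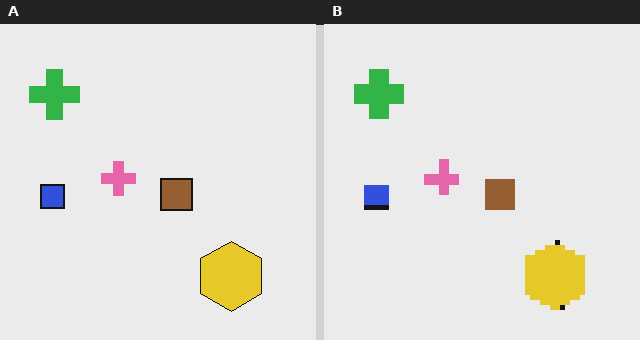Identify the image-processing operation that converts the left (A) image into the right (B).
It was lightly pixelated (a mild mosaic effect).

Shapes are reduced to large square blocks; fine edges and outlines are lost — a downscale-then-upscale (mosaic) effect.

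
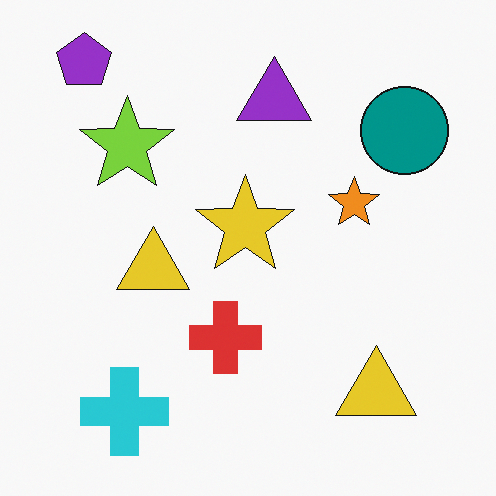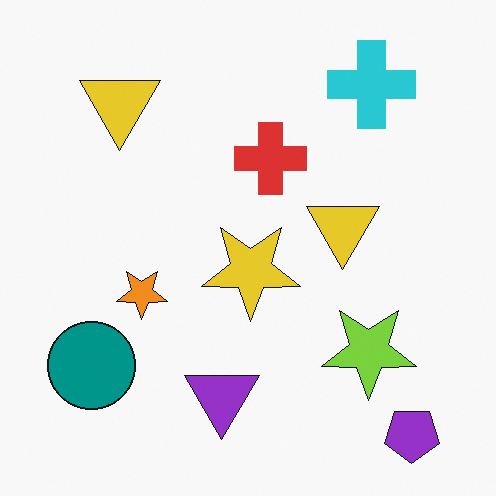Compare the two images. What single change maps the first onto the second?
This is the original image rotated 180°.

The purple pentagon sits in the top-left of the first image and the bottom-right of the second — consistent with a whole-image 180° rotation.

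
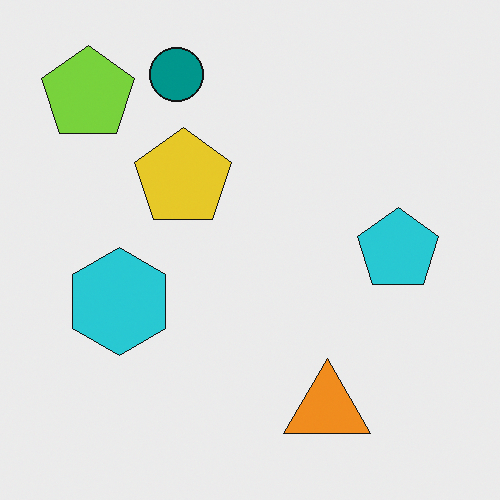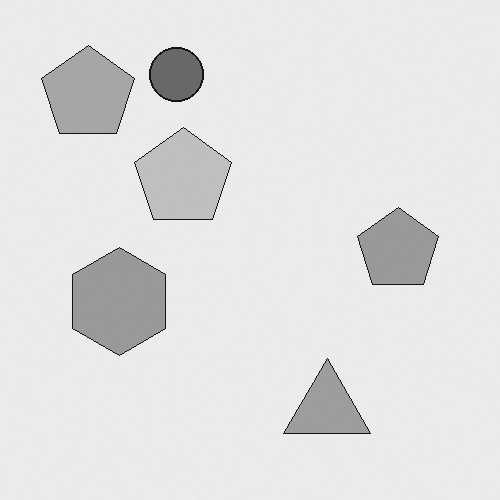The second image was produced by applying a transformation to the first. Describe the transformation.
The image was converted to grayscale.

All color is removed — every shape is now a shade of grey.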